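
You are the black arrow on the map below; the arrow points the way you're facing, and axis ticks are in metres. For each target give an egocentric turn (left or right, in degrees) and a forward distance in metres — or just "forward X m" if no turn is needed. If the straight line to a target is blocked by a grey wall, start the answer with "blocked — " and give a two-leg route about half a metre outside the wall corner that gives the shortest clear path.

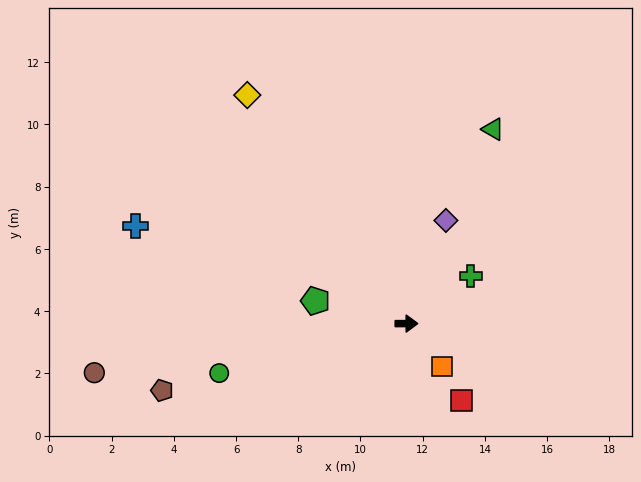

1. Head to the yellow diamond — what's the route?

turn left 125°, forward 9.0 m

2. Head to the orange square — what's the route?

turn right 50°, forward 1.8 m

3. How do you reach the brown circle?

turn right 171°, forward 10.2 m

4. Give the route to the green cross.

turn left 36°, forward 2.6 m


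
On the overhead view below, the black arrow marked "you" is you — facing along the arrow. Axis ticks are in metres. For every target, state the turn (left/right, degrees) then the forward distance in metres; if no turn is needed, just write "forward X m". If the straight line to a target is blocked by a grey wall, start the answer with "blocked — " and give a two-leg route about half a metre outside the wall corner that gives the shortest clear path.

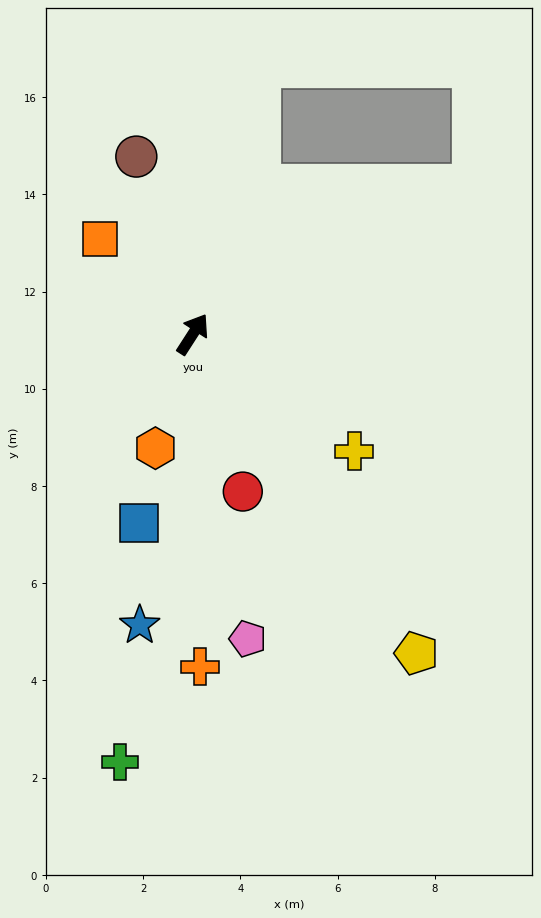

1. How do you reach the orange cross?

turn right 146°, forward 6.8 m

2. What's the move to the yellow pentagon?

turn right 112°, forward 8.0 m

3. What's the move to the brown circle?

turn left 50°, forward 3.8 m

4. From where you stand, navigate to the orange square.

turn left 77°, forward 2.7 m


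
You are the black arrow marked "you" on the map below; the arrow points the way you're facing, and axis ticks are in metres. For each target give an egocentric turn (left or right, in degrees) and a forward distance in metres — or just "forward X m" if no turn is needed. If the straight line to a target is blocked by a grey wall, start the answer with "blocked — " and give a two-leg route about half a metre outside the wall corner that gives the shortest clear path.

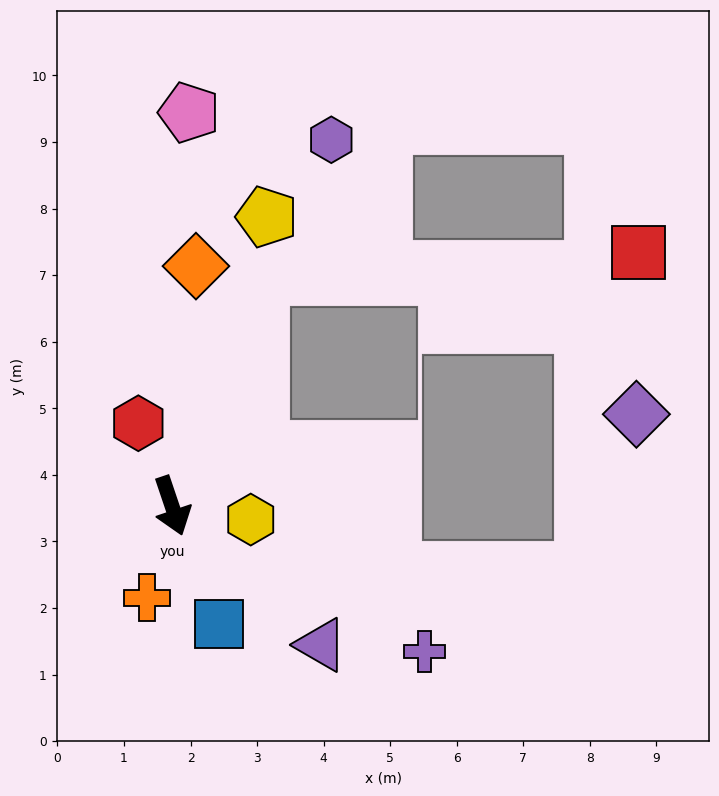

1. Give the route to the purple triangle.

turn left 28°, forward 3.1 m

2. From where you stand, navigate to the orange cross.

turn right 34°, forward 1.4 m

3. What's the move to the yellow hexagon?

turn left 62°, forward 1.2 m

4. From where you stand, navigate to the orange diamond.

turn left 156°, forward 3.6 m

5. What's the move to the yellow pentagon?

turn left 143°, forward 4.6 m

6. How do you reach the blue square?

turn left 3°, forward 1.9 m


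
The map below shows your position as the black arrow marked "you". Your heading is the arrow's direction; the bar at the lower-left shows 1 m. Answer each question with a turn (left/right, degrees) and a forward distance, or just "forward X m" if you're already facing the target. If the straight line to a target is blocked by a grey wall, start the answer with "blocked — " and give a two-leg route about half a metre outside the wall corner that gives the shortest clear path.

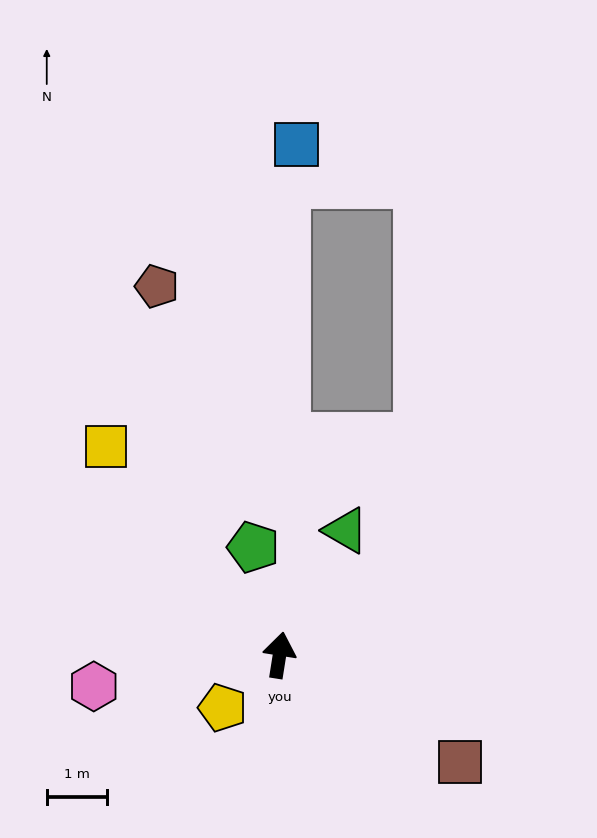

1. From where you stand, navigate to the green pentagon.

turn left 23°, forward 1.8 m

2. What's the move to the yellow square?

turn left 49°, forward 4.5 m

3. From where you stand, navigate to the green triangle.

turn right 19°, forward 2.3 m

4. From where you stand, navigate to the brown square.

turn right 112°, forward 3.5 m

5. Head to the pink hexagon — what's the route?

turn left 109°, forward 3.1 m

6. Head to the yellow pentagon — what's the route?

turn left 142°, forward 1.3 m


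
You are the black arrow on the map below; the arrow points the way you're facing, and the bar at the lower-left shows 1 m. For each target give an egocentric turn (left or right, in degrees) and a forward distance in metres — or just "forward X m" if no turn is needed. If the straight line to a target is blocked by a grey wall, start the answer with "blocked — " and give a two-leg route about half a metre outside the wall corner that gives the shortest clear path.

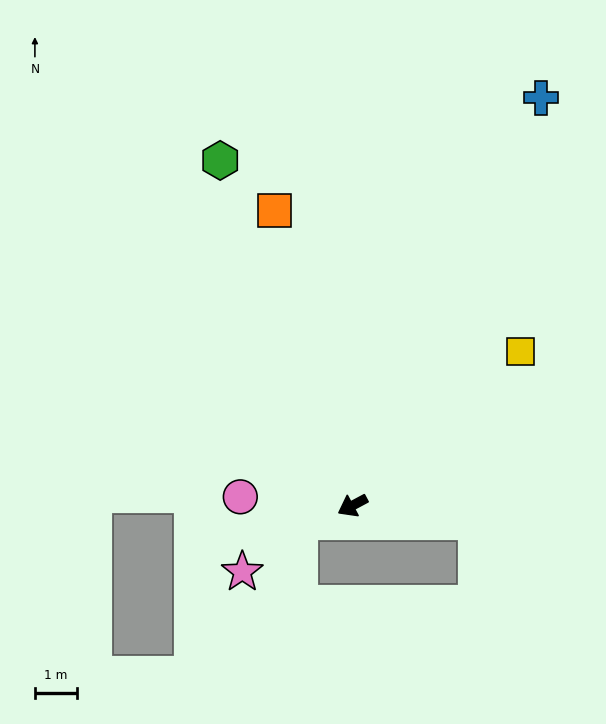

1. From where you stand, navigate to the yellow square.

turn right 166°, forward 5.4 m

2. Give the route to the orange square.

turn right 103°, forward 7.3 m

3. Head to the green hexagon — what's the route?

turn right 97°, forward 8.8 m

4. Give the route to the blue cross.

turn right 143°, forward 10.7 m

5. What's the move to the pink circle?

turn right 33°, forward 2.7 m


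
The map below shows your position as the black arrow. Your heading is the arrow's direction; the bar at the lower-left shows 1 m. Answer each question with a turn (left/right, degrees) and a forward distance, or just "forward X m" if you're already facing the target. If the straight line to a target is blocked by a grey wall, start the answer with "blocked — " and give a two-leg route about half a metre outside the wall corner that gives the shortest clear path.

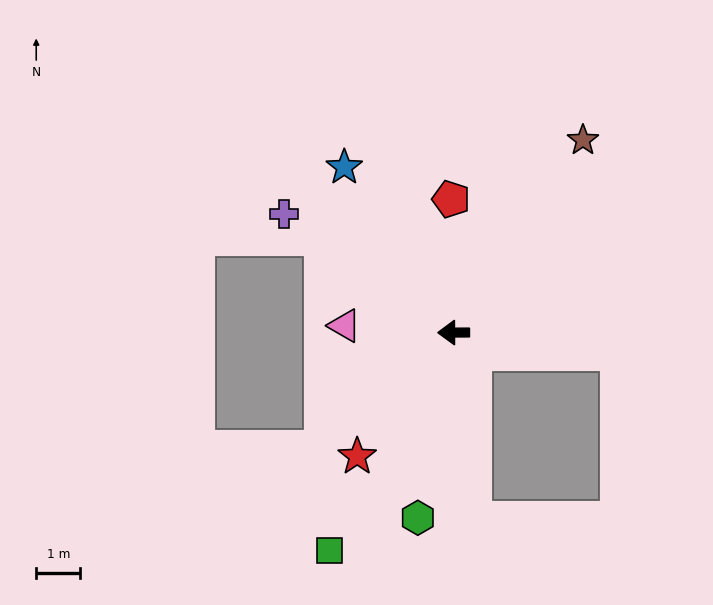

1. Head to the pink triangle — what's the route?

turn right 4°, forward 2.5 m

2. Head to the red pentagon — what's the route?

turn right 89°, forward 3.0 m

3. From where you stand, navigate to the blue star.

turn right 57°, forward 4.5 m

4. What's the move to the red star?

turn left 52°, forward 3.6 m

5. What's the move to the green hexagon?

turn left 79°, forward 4.3 m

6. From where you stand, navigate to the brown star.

turn right 124°, forward 5.2 m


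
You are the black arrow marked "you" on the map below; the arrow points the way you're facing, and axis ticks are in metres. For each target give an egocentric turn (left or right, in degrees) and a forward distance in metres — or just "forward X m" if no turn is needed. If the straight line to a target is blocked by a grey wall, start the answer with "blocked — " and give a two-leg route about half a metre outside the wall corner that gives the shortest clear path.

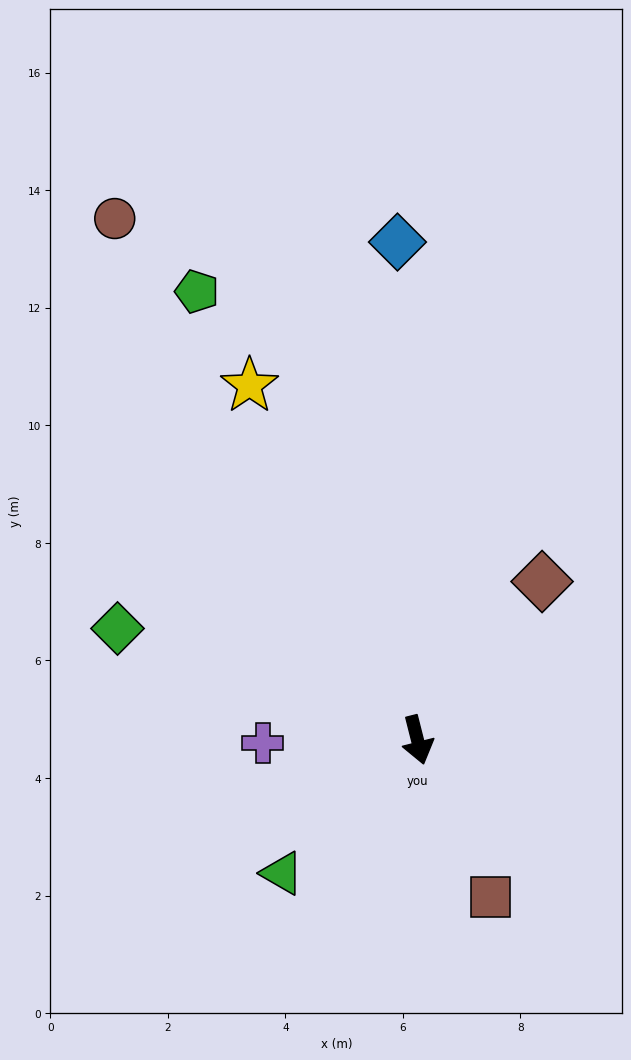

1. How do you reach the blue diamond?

turn left 168°, forward 8.5 m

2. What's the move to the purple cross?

turn right 103°, forward 2.6 m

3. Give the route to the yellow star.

turn right 169°, forward 6.7 m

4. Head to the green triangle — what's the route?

turn right 60°, forward 3.2 m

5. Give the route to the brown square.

turn left 11°, forward 2.9 m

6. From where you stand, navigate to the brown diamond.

turn left 128°, forward 3.4 m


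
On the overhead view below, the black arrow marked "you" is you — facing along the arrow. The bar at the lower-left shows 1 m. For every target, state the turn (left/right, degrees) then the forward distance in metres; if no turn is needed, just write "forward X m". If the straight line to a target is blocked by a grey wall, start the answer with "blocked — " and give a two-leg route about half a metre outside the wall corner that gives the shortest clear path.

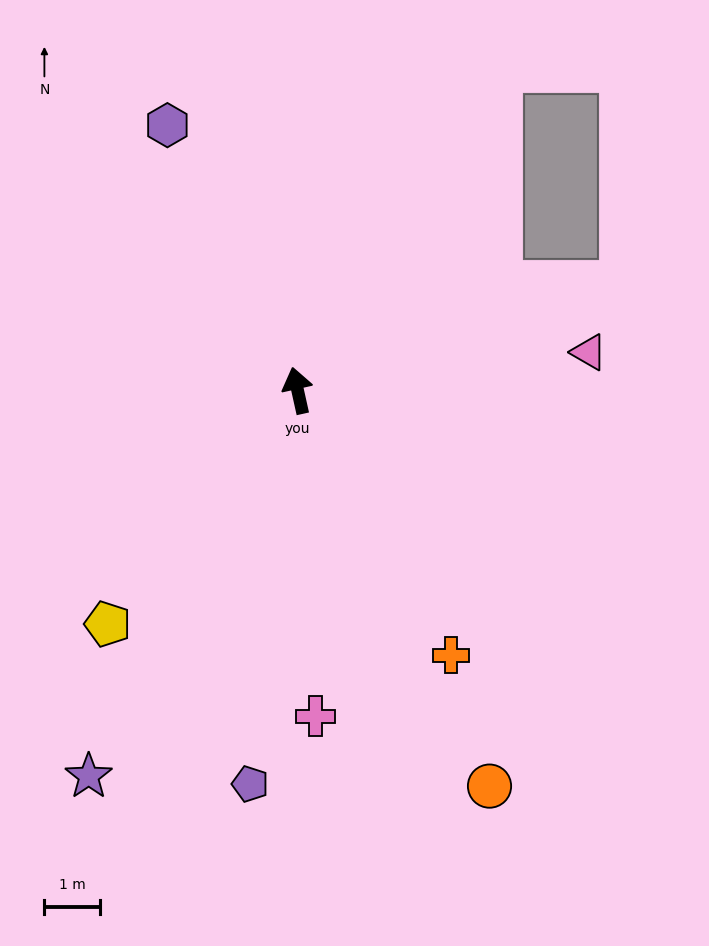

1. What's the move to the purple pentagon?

turn left 161°, forward 7.1 m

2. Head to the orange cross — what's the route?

turn right 162°, forward 5.5 m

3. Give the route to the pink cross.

turn left 171°, forward 5.9 m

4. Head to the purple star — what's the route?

turn left 139°, forward 7.9 m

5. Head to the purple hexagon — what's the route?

turn left 14°, forward 5.3 m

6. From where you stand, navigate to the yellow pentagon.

turn left 128°, forward 5.4 m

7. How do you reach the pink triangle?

turn right 95°, forward 5.3 m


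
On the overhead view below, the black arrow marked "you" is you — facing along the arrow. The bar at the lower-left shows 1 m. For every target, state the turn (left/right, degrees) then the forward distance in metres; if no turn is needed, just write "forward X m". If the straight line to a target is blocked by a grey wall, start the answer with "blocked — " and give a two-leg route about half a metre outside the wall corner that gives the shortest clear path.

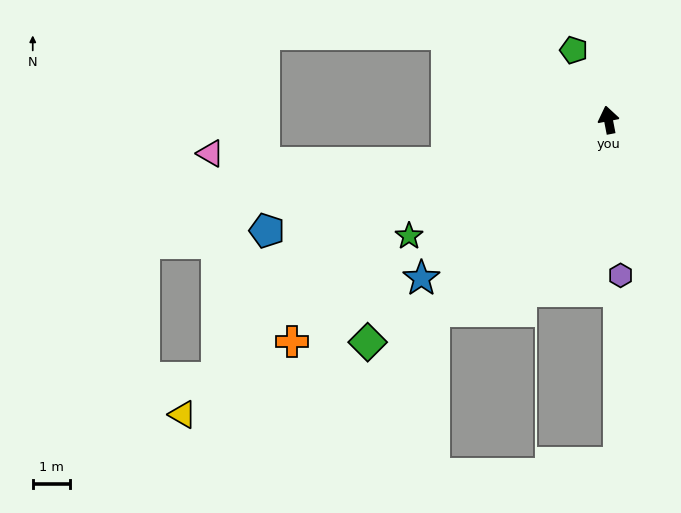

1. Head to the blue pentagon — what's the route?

turn left 97°, forward 9.6 m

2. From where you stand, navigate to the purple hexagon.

turn left 174°, forward 4.2 m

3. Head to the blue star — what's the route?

turn left 119°, forward 6.6 m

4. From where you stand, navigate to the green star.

turn left 109°, forward 6.2 m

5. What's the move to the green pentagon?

turn left 15°, forward 2.1 m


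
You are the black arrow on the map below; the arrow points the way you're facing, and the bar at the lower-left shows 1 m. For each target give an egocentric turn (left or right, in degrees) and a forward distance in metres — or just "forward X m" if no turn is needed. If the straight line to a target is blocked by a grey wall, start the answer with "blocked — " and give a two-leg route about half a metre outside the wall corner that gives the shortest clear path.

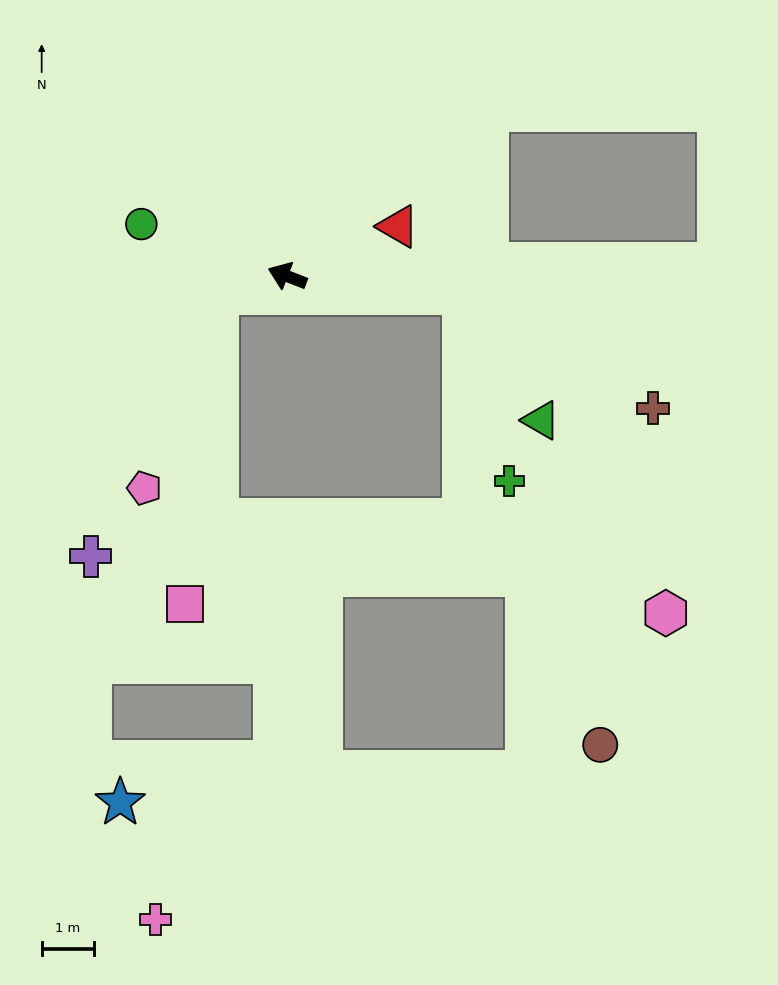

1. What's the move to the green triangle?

blocked — turn right 164°, forward 3.4 m, then turn right 54°, forward 2.9 m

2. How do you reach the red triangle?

turn right 135°, forward 2.3 m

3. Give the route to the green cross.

blocked — turn right 164°, forward 3.4 m, then turn right 71°, forward 3.7 m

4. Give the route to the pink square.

blocked — turn left 34°, forward 1.4 m, then turn left 72°, forward 6.0 m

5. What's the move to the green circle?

forward 3.0 m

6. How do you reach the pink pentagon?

blocked — turn left 34°, forward 1.4 m, then turn left 57°, forward 4.0 m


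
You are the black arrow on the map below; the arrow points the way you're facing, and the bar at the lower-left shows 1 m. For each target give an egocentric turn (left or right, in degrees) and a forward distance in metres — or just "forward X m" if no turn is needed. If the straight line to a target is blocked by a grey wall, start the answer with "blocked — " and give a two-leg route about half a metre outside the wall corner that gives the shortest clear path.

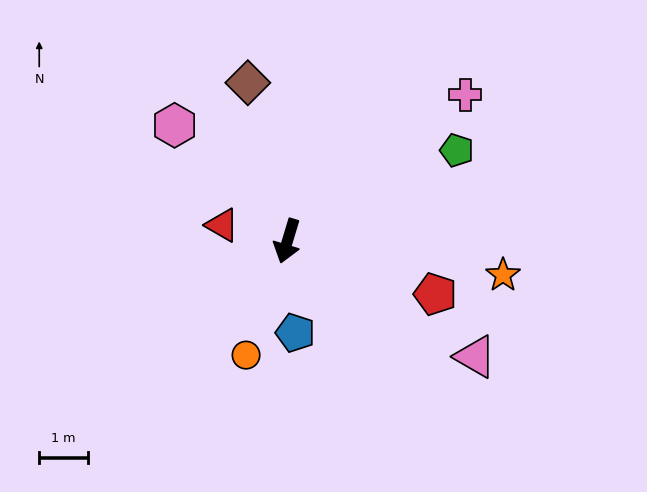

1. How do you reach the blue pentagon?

turn left 22°, forward 1.9 m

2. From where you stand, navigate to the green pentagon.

turn left 135°, forward 4.0 m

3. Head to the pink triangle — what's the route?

turn left 75°, forward 4.5 m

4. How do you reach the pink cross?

turn left 146°, forward 4.8 m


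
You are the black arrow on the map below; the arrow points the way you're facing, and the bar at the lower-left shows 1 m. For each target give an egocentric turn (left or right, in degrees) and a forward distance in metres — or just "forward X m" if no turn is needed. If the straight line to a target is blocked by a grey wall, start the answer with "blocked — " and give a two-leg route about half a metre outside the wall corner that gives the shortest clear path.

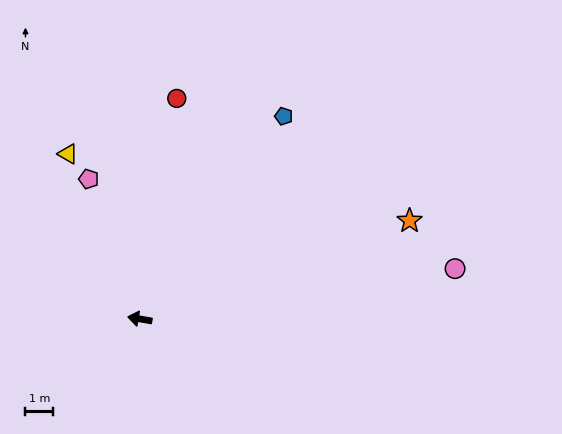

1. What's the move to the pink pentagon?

turn right 60°, forward 5.4 m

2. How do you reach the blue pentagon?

turn right 116°, forward 9.0 m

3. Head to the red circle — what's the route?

turn right 90°, forward 8.1 m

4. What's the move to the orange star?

turn right 150°, forward 10.4 m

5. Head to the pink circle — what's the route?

turn right 161°, forward 11.6 m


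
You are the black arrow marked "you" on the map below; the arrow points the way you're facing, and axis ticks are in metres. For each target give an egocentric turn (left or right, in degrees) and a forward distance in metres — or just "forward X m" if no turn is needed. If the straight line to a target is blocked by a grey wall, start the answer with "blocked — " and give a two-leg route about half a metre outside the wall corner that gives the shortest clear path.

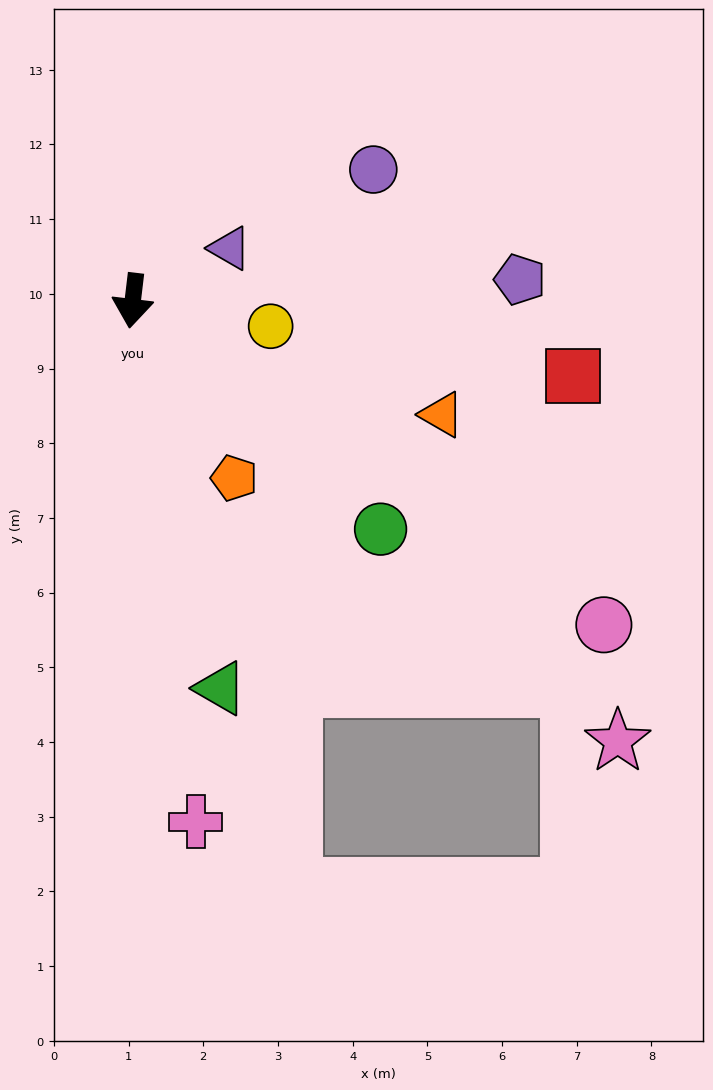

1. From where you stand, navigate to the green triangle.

turn left 20°, forward 5.3 m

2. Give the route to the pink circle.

turn left 62°, forward 7.7 m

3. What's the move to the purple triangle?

turn left 125°, forward 1.5 m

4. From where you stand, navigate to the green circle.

turn left 54°, forward 4.5 m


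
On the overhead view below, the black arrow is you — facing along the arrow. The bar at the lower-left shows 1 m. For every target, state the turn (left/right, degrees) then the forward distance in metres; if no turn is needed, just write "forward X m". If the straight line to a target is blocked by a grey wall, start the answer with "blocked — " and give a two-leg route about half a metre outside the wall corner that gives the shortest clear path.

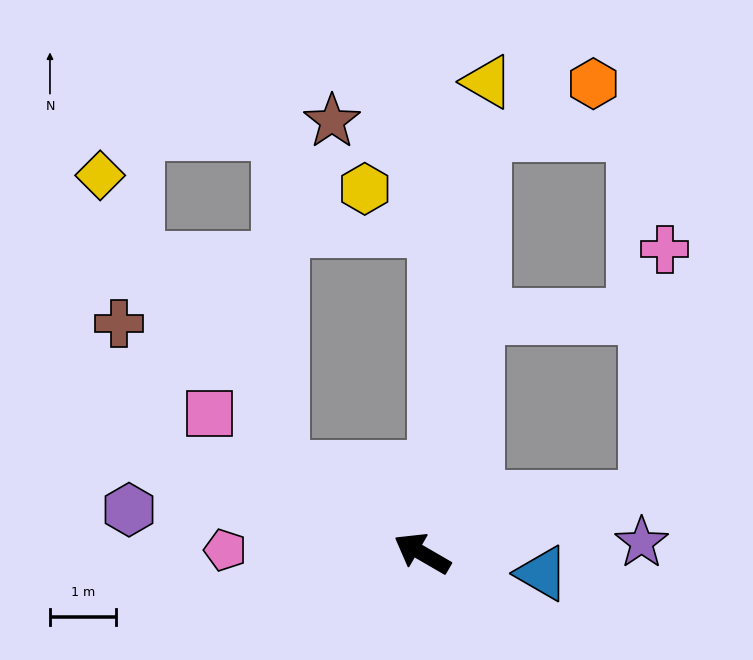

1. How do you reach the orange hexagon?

blocked — turn right 68°, forward 6.4 m, then turn right 58°, forward 1.8 m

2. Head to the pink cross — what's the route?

blocked — turn right 136°, forward 3.5 m, then turn left 72°, forward 3.8 m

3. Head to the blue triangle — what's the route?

turn right 159°, forward 1.8 m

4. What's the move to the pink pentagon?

turn left 29°, forward 3.0 m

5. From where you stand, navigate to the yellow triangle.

turn right 68°, forward 7.2 m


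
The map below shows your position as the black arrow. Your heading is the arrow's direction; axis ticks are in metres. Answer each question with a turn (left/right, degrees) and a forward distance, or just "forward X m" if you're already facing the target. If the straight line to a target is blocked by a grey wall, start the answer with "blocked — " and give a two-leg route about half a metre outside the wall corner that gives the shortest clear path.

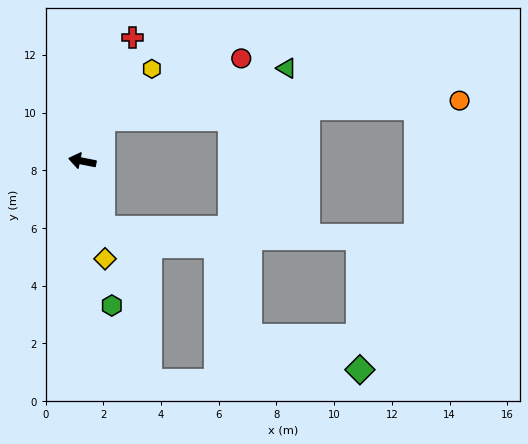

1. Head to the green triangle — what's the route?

blocked — turn right 105°, forward 1.6 m, then turn right 48°, forward 6.6 m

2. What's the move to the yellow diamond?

turn left 114°, forward 3.5 m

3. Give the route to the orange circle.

blocked — turn right 105°, forward 1.6 m, then turn right 61°, forward 12.4 m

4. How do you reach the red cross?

turn right 101°, forward 4.6 m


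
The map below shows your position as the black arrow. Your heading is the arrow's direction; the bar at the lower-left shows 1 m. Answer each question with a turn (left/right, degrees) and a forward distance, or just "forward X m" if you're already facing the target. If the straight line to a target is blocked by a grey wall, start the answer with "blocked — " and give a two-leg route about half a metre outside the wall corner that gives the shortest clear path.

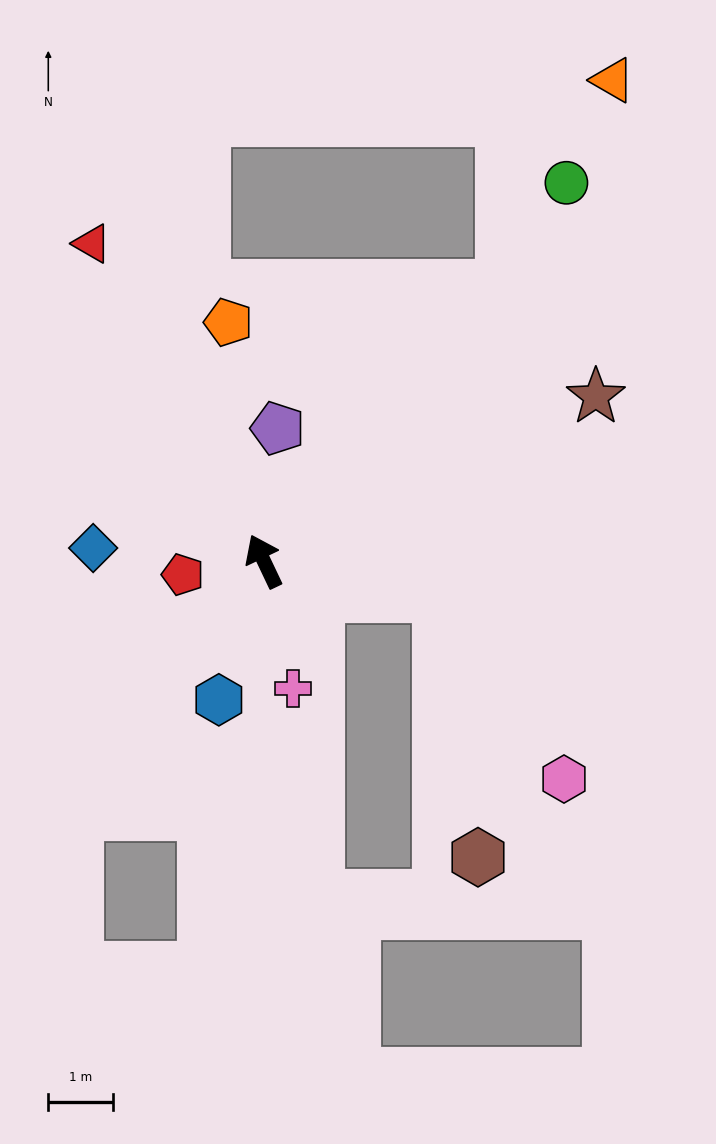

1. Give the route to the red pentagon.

turn left 74°, forward 1.3 m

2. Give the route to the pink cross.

turn left 168°, forward 2.0 m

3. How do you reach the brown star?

turn right 89°, forward 5.7 m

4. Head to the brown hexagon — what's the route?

blocked — turn right 126°, forward 2.8 m, then turn right 71°, forward 4.1 m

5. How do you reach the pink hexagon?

blocked — turn right 126°, forward 2.8 m, then turn right 45°, forward 3.4 m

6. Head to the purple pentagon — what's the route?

turn right 31°, forward 2.1 m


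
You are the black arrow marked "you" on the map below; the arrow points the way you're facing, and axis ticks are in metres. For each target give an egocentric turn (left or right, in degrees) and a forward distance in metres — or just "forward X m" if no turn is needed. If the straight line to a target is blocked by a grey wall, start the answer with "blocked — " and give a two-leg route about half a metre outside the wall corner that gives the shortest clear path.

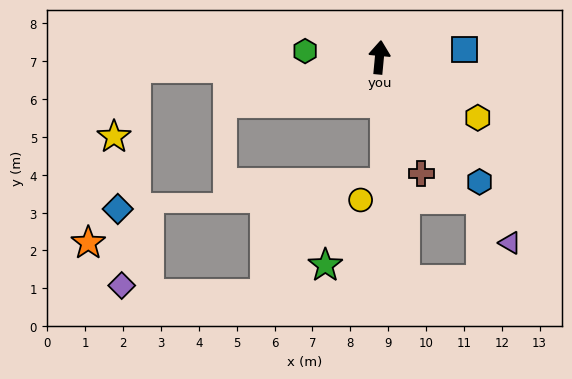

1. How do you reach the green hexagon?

turn left 91°, forward 2.0 m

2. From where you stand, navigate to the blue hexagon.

turn right 136°, forward 4.2 m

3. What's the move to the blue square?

turn right 79°, forward 2.3 m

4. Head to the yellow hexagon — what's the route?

turn right 116°, forward 3.0 m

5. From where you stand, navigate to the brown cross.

turn right 155°, forward 3.3 m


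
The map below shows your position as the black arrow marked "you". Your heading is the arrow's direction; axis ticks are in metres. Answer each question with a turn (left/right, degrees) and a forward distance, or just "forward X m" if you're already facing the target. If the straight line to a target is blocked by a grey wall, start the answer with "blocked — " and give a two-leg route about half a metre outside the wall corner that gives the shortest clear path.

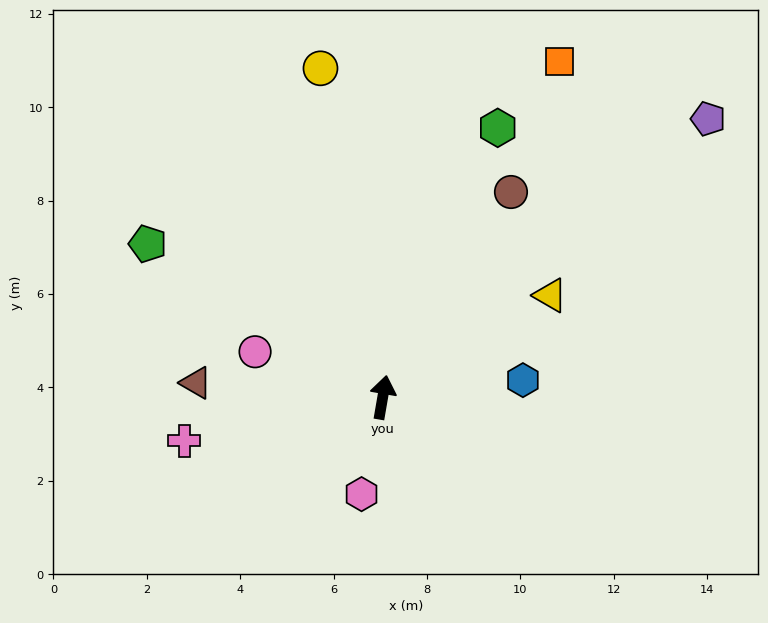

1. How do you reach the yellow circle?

turn left 20°, forward 7.2 m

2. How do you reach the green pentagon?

turn left 67°, forward 6.0 m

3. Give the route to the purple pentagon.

turn right 40°, forward 9.2 m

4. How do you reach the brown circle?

turn right 22°, forward 5.2 m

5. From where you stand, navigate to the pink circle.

turn left 80°, forward 2.9 m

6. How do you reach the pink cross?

turn left 112°, forward 4.4 m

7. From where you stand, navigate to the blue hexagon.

turn right 73°, forward 3.0 m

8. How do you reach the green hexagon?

turn right 13°, forward 6.3 m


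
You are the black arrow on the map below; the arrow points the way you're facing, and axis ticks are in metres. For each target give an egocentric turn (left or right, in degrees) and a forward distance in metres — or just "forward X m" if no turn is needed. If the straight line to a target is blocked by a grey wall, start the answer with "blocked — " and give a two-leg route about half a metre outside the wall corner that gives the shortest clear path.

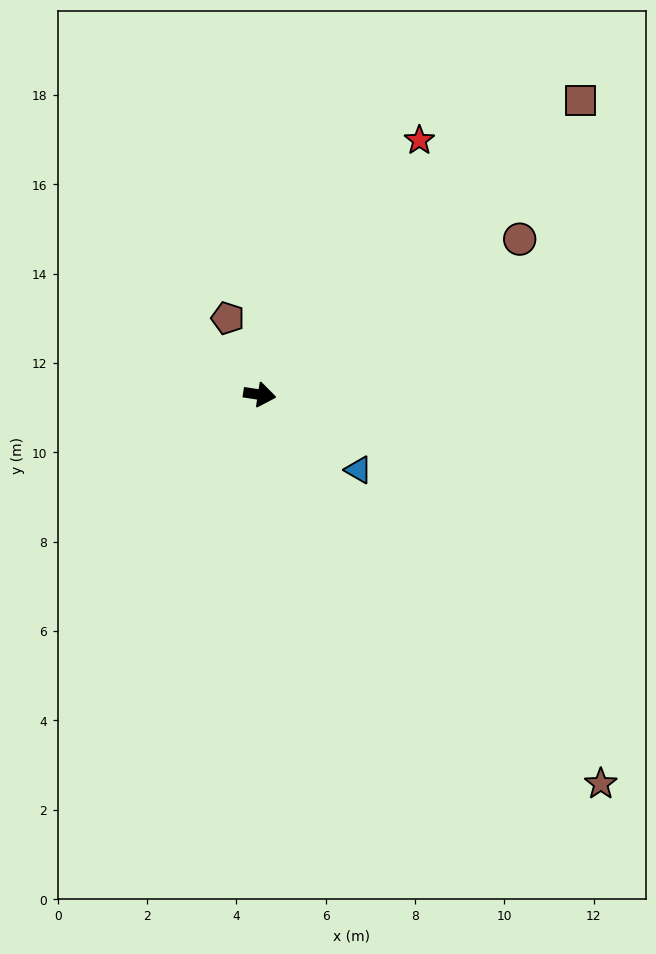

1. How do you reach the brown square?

turn left 51°, forward 9.8 m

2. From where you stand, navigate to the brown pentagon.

turn left 121°, forward 1.9 m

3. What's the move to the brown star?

turn right 40°, forward 11.6 m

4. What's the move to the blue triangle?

turn right 29°, forward 2.8 m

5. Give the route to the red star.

turn left 67°, forward 6.7 m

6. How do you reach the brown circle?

turn left 40°, forward 6.8 m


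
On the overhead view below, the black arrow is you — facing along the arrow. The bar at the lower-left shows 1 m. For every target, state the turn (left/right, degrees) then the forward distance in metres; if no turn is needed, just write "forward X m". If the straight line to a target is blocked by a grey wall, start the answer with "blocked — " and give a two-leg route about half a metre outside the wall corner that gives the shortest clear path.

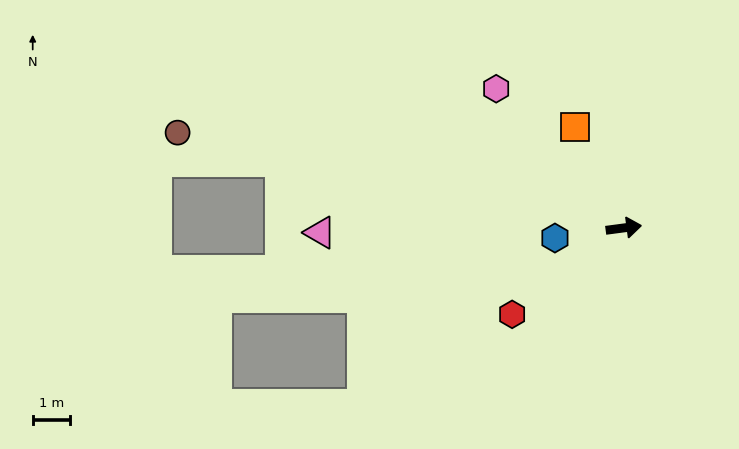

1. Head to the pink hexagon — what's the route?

turn left 125°, forward 5.1 m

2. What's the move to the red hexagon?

turn right 150°, forward 3.8 m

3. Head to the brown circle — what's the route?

turn left 160°, forward 12.3 m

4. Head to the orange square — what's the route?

turn left 108°, forward 3.0 m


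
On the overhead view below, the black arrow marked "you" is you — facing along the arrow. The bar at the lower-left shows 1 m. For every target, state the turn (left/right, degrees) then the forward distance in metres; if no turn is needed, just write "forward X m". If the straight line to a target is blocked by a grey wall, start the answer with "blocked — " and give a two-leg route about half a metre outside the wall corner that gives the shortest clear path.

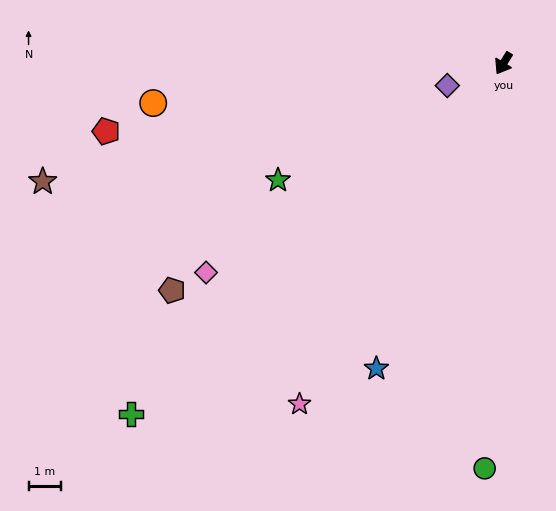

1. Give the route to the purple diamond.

turn right 37°, forward 1.8 m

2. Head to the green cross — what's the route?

turn right 15°, forward 15.6 m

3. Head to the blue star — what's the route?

turn left 9°, forward 10.0 m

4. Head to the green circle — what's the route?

turn left 29°, forward 12.3 m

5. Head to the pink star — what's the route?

forward 12.1 m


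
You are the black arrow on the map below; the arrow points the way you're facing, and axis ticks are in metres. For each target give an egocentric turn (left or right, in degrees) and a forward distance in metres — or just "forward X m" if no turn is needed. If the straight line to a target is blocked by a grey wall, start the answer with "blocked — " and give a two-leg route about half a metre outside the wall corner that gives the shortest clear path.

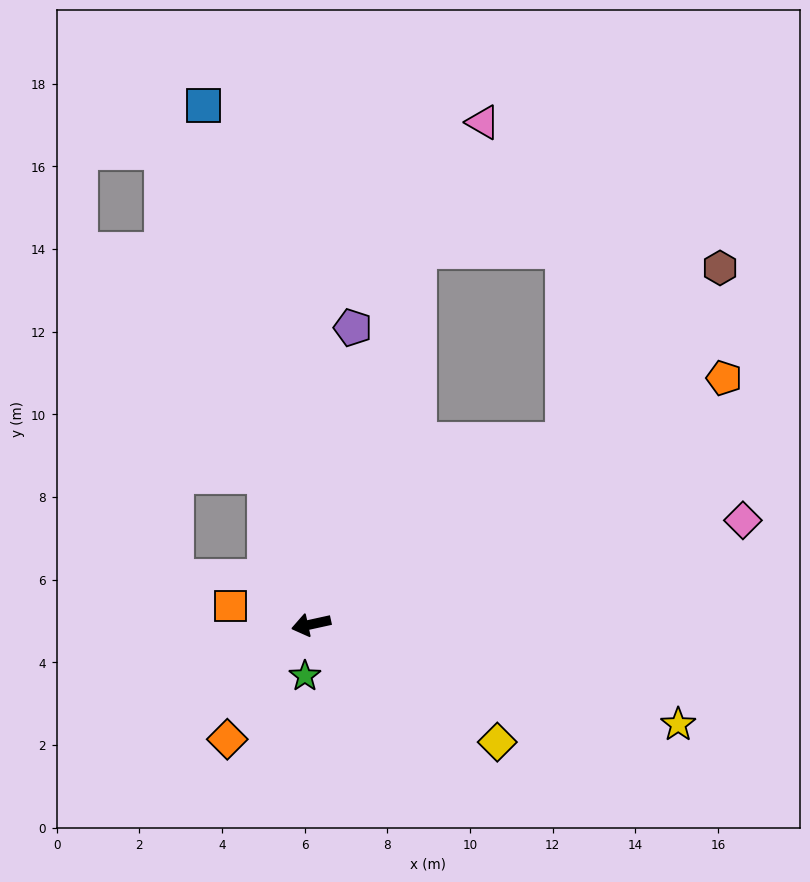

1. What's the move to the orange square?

turn right 25°, forward 2.0 m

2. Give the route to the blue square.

turn right 91°, forward 12.8 m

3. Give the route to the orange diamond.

turn left 41°, forward 3.4 m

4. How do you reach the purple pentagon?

turn right 110°, forward 7.2 m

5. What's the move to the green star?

turn left 71°, forward 1.3 m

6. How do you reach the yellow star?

turn left 152°, forward 9.2 m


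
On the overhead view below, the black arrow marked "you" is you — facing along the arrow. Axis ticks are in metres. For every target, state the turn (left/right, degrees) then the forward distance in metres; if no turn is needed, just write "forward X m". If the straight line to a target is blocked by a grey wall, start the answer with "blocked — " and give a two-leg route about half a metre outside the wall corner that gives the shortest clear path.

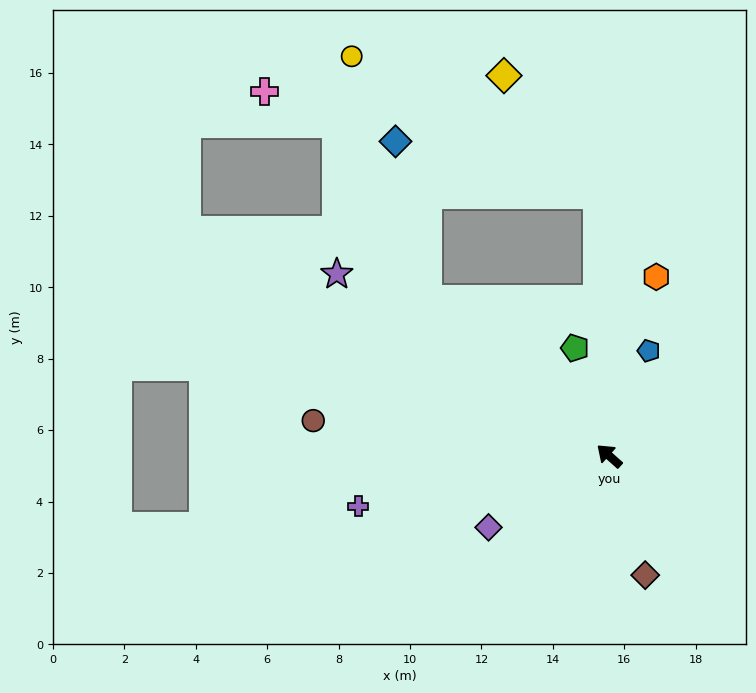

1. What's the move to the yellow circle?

blocked — turn right 46°, forward 7.3 m, then turn left 59°, forward 7.9 m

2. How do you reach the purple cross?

turn left 53°, forward 7.2 m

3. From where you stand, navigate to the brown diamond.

turn left 149°, forward 3.5 m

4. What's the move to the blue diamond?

blocked — forward 6.7 m, then turn right 37°, forward 4.5 m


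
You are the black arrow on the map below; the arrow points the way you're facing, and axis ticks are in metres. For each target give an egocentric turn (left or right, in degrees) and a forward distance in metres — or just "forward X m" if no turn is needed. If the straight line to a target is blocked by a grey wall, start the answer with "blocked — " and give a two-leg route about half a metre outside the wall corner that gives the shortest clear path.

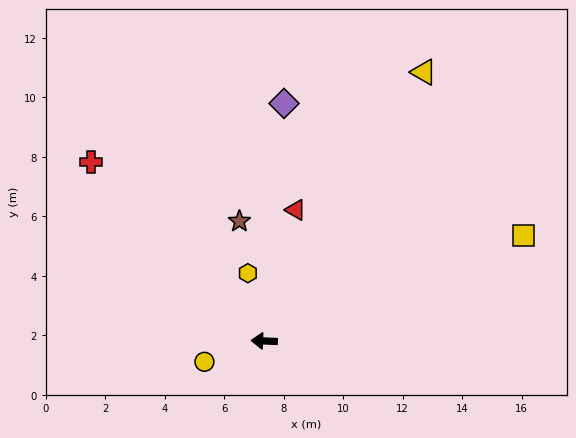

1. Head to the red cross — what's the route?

turn right 44°, forward 8.4 m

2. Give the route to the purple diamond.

turn right 92°, forward 8.0 m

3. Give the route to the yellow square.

turn right 155°, forward 9.4 m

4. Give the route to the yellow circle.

turn left 22°, forward 2.1 m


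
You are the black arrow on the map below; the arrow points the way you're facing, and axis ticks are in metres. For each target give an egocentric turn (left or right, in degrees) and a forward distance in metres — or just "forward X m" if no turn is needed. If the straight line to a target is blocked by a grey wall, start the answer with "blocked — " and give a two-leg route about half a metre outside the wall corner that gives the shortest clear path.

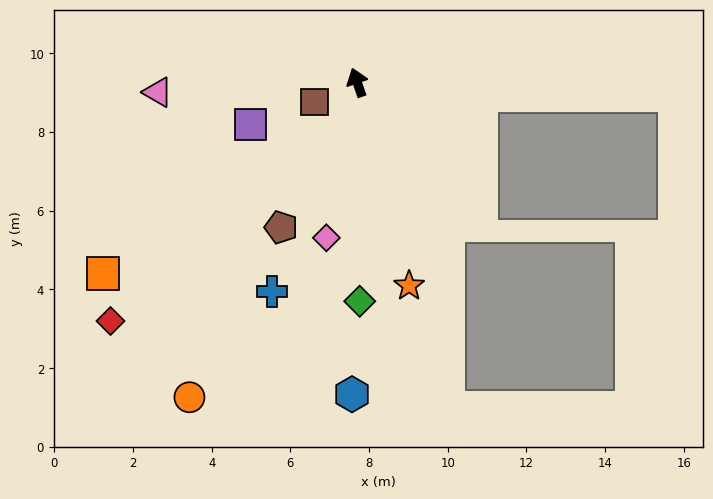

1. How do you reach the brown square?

turn left 95°, forward 1.2 m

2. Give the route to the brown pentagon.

turn left 133°, forward 4.2 m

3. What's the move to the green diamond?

turn left 162°, forward 5.6 m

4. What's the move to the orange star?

turn left 175°, forward 5.3 m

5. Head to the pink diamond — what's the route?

turn left 150°, forward 4.0 m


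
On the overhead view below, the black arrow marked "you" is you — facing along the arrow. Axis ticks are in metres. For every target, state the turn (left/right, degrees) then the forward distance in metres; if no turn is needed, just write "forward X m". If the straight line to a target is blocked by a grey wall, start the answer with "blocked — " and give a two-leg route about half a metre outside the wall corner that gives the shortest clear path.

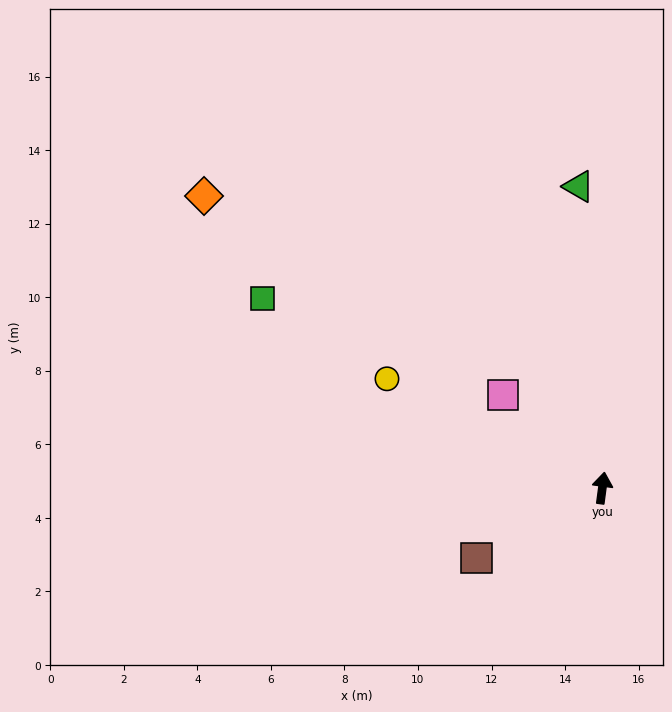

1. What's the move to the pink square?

turn left 55°, forward 3.7 m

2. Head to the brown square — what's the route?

turn left 127°, forward 3.9 m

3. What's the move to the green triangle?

turn left 12°, forward 8.2 m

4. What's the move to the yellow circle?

turn left 71°, forward 6.6 m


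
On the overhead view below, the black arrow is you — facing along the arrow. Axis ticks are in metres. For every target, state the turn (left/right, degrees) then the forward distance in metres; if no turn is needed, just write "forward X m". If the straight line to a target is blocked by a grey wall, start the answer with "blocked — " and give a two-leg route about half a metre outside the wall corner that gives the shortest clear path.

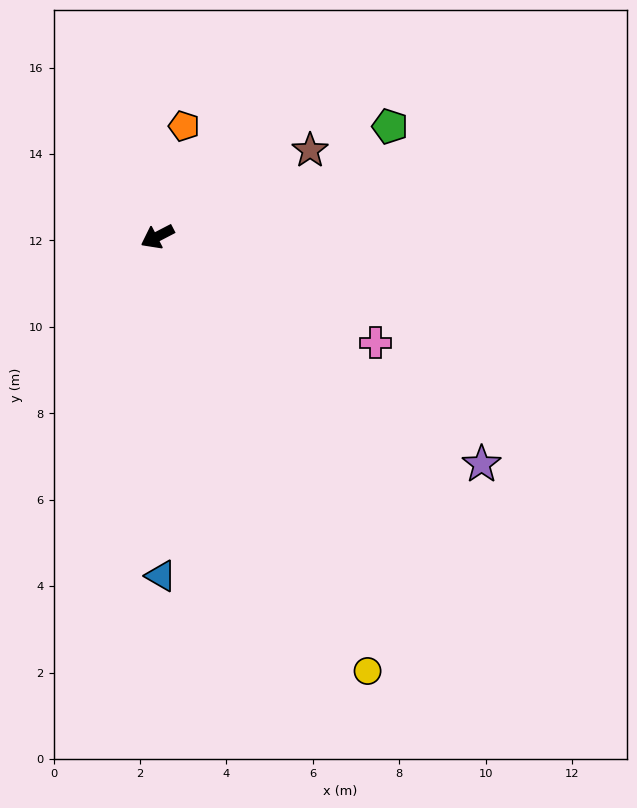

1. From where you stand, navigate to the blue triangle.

turn left 63°, forward 7.9 m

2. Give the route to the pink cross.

turn left 127°, forward 5.6 m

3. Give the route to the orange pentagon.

turn right 131°, forward 2.6 m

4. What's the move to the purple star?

turn left 118°, forward 9.2 m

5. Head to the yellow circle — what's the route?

turn left 88°, forward 11.2 m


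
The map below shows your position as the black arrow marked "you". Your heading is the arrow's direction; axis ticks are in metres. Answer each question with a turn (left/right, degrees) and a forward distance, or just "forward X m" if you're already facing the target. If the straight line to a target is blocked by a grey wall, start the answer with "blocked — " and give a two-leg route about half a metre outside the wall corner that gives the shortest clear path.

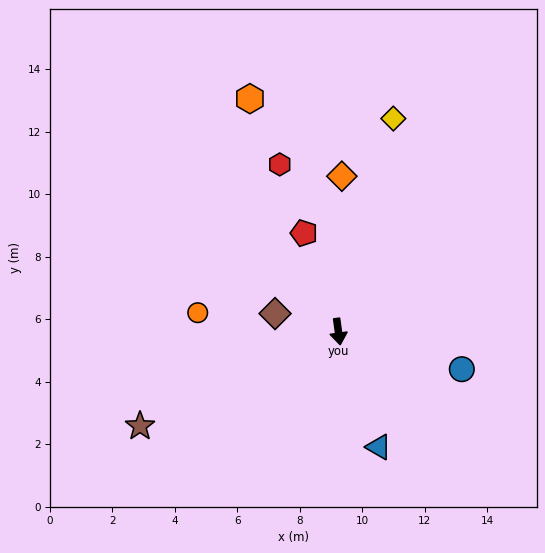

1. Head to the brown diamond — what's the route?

turn right 114°, forward 2.1 m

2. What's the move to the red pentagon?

turn right 169°, forward 3.3 m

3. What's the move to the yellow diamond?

turn left 158°, forward 7.0 m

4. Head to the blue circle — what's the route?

turn left 65°, forward 4.1 m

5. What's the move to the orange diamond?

turn left 171°, forward 5.0 m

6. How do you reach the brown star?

turn right 72°, forward 7.0 m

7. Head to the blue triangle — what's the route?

turn left 11°, forward 3.9 m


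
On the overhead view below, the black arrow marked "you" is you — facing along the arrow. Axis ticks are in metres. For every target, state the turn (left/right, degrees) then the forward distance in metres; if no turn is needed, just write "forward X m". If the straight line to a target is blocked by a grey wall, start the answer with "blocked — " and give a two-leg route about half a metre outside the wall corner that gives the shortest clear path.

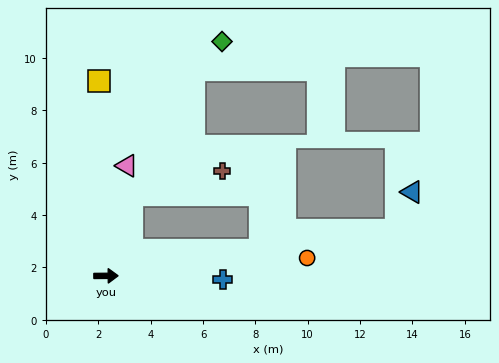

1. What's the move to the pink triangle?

turn left 79°, forward 4.3 m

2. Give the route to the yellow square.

turn left 92°, forward 7.5 m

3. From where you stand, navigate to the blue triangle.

blocked — turn left 9°, forward 11.2 m, then turn left 57°, forward 1.6 m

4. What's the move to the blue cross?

turn right 2°, forward 4.5 m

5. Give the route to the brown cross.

blocked — turn left 72°, forward 3.2 m, then turn right 57°, forward 3.6 m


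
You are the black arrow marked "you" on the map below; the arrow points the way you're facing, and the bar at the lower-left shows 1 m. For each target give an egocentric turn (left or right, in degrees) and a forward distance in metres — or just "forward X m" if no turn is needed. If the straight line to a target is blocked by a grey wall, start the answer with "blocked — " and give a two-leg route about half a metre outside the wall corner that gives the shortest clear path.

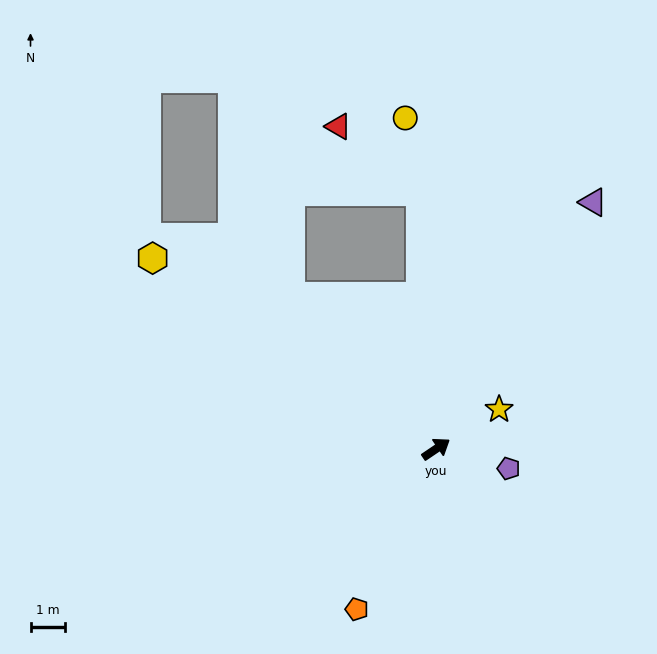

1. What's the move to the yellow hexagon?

turn left 112°, forward 9.9 m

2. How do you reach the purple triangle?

turn left 23°, forward 8.5 m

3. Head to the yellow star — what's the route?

forward 2.2 m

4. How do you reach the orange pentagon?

turn right 150°, forward 5.2 m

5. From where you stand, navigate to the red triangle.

blocked — turn left 59°, forward 7.5 m, then turn left 48°, forward 3.0 m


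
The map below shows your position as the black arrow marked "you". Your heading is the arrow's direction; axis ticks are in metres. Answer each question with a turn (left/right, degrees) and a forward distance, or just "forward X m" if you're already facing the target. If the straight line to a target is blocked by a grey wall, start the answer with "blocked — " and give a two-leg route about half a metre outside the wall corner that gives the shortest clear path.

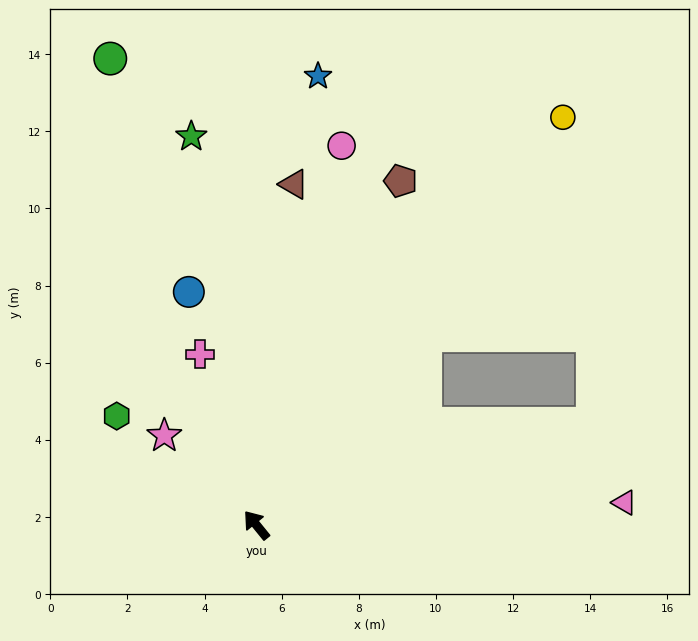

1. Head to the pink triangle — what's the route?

turn right 126°, forward 9.6 m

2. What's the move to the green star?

turn right 30°, forward 10.2 m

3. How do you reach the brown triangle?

turn right 45°, forward 8.9 m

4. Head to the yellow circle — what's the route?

turn right 76°, forward 13.2 m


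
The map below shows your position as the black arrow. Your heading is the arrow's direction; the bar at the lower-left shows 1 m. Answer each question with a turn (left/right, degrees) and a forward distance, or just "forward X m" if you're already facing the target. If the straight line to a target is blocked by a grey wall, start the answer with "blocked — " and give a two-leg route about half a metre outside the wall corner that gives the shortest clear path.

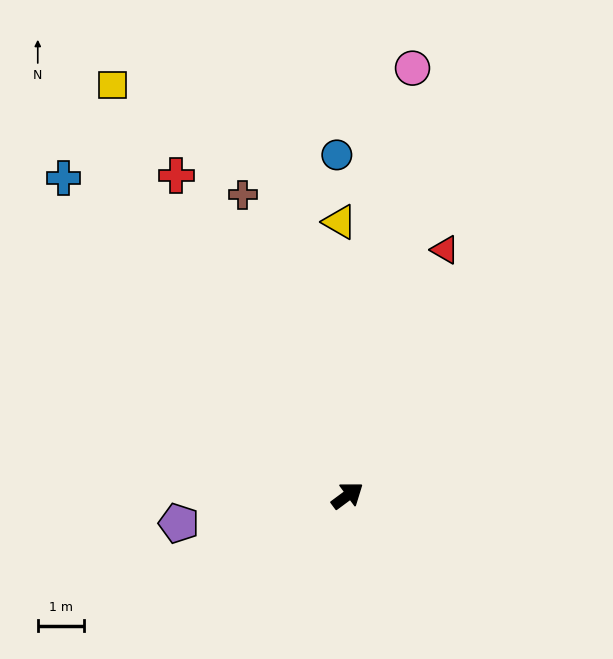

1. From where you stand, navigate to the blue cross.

turn left 95°, forward 9.2 m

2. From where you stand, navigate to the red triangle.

turn left 32°, forward 5.7 m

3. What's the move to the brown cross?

turn left 73°, forward 6.9 m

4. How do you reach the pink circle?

turn left 45°, forward 9.3 m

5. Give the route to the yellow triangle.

turn left 55°, forward 5.9 m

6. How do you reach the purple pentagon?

turn left 153°, forward 3.7 m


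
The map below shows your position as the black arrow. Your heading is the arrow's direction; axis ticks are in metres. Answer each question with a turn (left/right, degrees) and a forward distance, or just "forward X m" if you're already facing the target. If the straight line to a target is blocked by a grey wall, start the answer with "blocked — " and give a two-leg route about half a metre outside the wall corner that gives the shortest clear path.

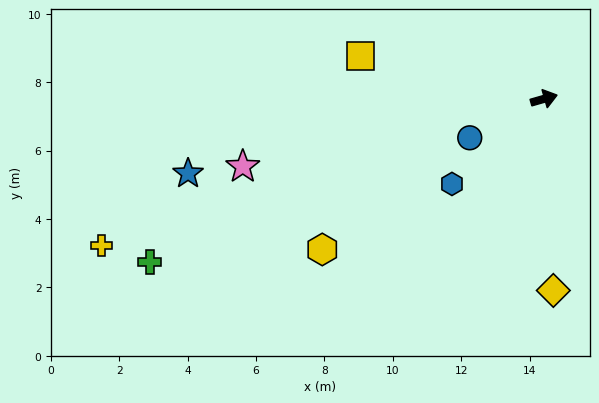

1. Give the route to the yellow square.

turn left 151°, forward 5.5 m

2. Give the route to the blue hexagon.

turn right 153°, forward 3.7 m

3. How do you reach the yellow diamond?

turn right 103°, forward 5.6 m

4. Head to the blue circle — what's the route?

turn right 168°, forward 2.5 m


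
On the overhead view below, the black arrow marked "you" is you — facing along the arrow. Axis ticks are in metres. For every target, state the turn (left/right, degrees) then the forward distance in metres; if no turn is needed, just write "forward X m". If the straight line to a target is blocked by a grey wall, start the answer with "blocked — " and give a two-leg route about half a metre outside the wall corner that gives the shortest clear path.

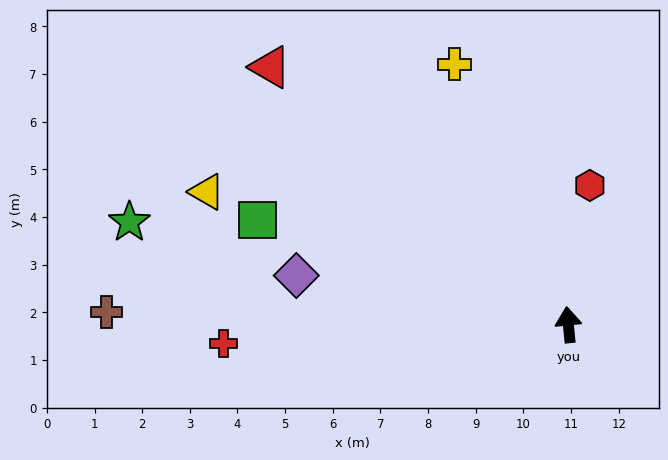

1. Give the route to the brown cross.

turn left 83°, forward 9.7 m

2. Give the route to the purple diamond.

turn left 74°, forward 5.8 m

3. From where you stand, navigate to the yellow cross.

turn left 18°, forward 6.0 m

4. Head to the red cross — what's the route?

turn left 88°, forward 7.3 m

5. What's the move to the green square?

turn left 66°, forward 6.9 m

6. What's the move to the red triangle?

turn left 44°, forward 8.3 m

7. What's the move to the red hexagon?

turn right 14°, forward 3.0 m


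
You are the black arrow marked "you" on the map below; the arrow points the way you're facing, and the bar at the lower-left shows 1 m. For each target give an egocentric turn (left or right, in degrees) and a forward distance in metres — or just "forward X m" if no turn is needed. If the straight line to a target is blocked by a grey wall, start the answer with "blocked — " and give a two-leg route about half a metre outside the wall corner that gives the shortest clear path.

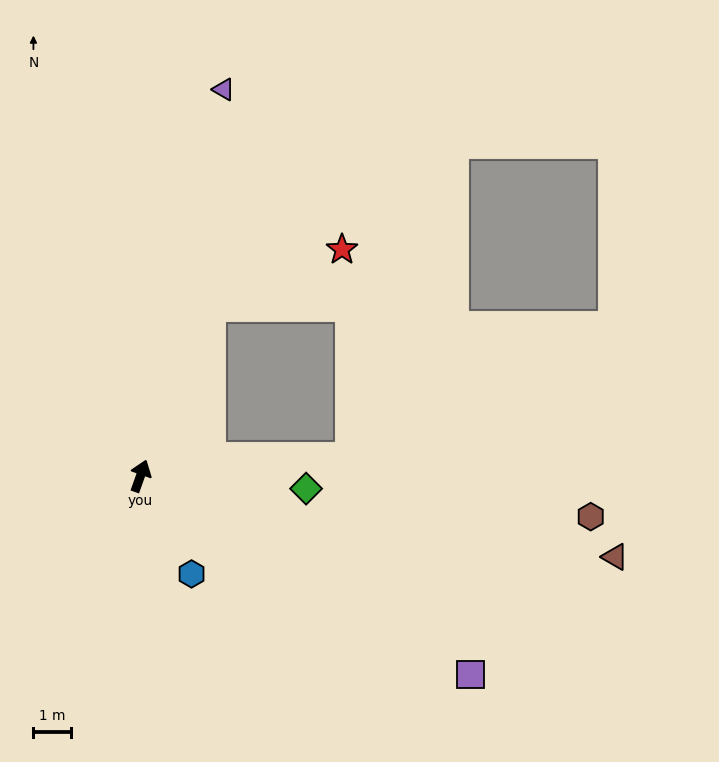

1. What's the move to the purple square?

turn right 101°, forward 10.3 m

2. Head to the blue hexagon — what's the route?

turn right 133°, forward 2.9 m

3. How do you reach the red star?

blocked — turn right 3°, forward 4.9 m, then turn right 44°, forward 3.8 m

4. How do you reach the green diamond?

turn right 75°, forward 4.4 m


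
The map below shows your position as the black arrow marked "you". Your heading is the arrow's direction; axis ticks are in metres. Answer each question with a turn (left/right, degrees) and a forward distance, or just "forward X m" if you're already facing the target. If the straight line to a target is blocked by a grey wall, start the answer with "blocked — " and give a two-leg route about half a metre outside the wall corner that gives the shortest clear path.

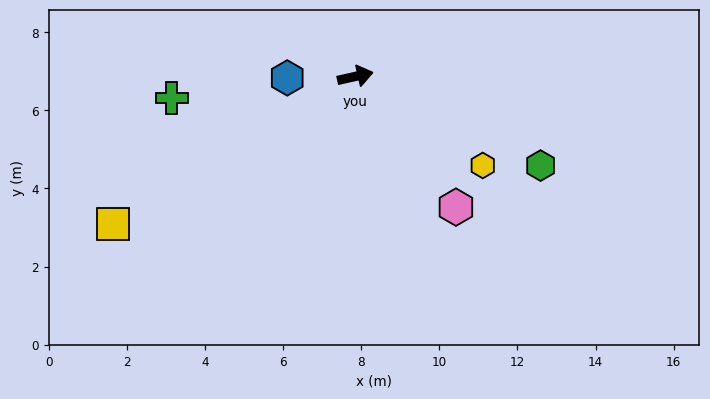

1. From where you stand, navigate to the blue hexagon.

turn left 169°, forward 1.7 m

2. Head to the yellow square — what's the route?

turn right 161°, forward 7.3 m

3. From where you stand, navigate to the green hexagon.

turn right 38°, forward 5.3 m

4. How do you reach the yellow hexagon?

turn right 48°, forward 4.0 m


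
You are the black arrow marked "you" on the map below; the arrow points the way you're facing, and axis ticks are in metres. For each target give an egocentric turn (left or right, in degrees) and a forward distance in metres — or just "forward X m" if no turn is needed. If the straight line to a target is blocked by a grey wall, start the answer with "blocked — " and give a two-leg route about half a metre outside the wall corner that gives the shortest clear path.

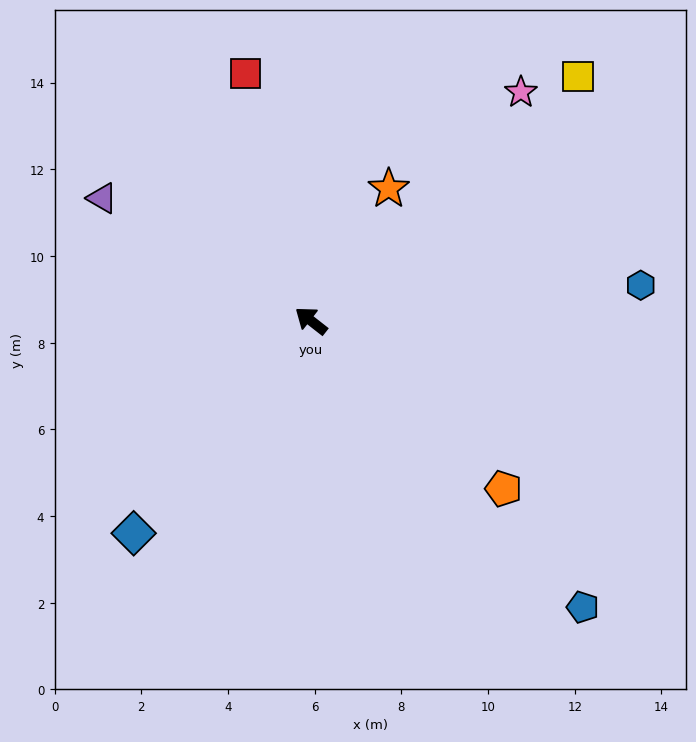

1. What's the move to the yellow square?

turn right 100°, forward 8.3 m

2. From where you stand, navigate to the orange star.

turn right 82°, forward 3.5 m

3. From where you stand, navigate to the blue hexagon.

turn right 136°, forward 7.7 m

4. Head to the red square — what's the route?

turn right 37°, forward 5.9 m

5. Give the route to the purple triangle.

turn left 8°, forward 5.6 m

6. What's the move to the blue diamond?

turn left 88°, forward 6.4 m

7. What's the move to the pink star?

turn right 95°, forward 7.2 m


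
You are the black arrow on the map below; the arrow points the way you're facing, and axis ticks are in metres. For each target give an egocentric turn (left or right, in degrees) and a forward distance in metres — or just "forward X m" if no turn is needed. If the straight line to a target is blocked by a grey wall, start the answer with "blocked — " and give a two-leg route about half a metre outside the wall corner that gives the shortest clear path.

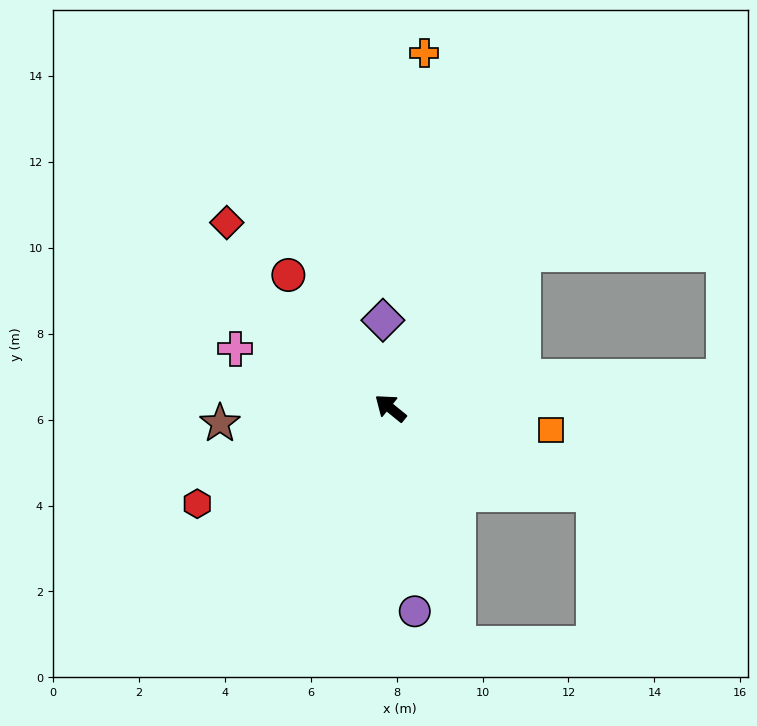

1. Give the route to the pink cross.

turn left 18°, forward 3.9 m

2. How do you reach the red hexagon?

turn left 65°, forward 5.0 m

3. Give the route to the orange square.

turn right 149°, forward 3.8 m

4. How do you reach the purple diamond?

turn right 46°, forward 2.1 m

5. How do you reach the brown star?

turn left 44°, forward 4.0 m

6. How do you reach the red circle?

turn right 13°, forward 3.9 m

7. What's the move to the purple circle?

turn left 136°, forward 4.8 m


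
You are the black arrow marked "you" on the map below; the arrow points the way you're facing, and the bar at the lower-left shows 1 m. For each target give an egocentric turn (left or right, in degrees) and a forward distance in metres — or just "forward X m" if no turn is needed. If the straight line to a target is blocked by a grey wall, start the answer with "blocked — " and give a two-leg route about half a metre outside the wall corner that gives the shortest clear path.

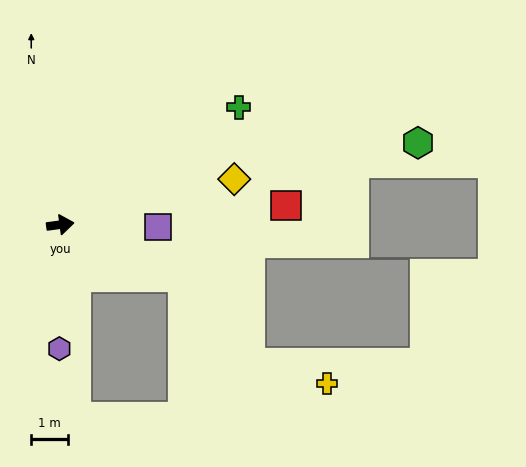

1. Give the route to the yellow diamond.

turn left 7°, forward 4.9 m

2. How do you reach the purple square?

turn right 9°, forward 2.7 m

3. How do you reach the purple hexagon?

turn right 98°, forward 3.4 m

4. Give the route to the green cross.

turn left 26°, forward 5.9 m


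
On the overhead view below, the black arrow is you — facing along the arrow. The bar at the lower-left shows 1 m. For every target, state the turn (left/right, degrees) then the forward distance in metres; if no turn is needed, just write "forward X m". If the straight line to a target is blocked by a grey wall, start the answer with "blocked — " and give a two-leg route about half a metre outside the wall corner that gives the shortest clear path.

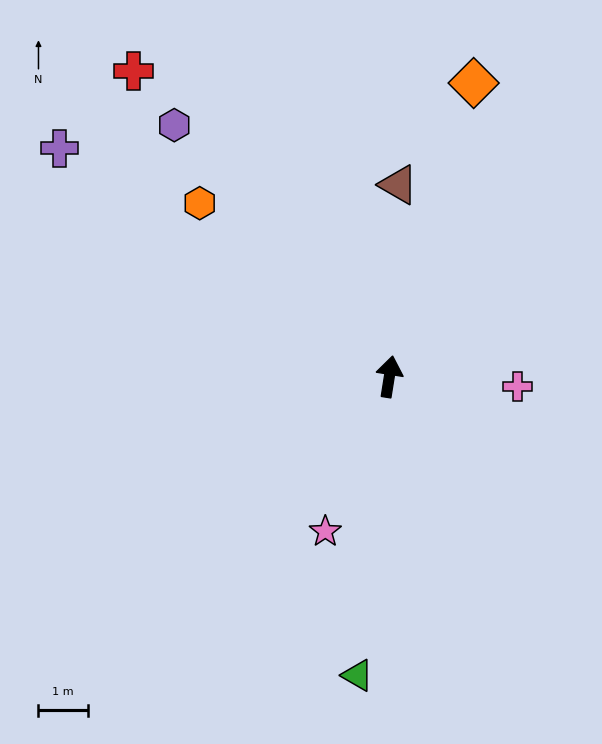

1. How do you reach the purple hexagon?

turn left 50°, forward 6.7 m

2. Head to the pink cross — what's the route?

turn right 85°, forward 2.6 m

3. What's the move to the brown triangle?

turn left 6°, forward 3.9 m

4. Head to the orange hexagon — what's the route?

turn left 57°, forward 5.2 m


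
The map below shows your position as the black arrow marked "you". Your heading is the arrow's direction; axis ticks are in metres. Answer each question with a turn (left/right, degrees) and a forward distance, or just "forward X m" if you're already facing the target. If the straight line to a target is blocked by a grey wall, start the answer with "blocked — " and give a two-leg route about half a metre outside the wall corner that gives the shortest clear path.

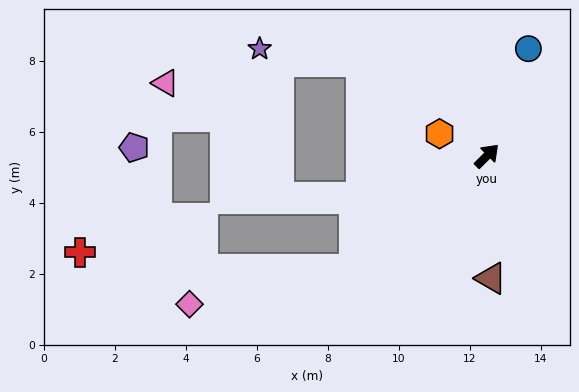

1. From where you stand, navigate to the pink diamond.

blocked — turn left 175°, forward 4.9 m, then turn right 28°, forward 4.7 m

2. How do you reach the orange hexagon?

turn left 110°, forward 1.5 m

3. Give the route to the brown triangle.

turn right 133°, forward 3.5 m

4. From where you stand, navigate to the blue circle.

turn left 24°, forward 3.2 m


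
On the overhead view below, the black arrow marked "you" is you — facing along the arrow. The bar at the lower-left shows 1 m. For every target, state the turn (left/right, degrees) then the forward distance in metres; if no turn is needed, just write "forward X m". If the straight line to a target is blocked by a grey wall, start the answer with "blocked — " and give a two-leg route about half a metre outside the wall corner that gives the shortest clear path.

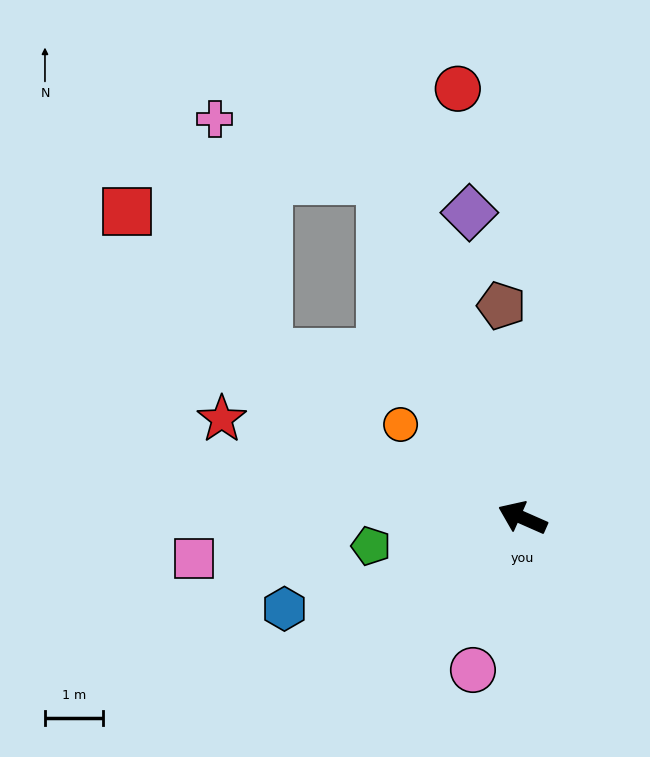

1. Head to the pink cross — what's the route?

blocked — turn right 44°, forward 6.3 m, then turn left 48°, forward 3.1 m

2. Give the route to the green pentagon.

turn left 34°, forward 2.7 m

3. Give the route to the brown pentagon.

turn right 61°, forward 3.7 m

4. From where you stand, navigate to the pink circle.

turn left 96°, forward 2.8 m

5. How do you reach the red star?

turn left 6°, forward 5.4 m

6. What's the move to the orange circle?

turn right 14°, forward 2.6 m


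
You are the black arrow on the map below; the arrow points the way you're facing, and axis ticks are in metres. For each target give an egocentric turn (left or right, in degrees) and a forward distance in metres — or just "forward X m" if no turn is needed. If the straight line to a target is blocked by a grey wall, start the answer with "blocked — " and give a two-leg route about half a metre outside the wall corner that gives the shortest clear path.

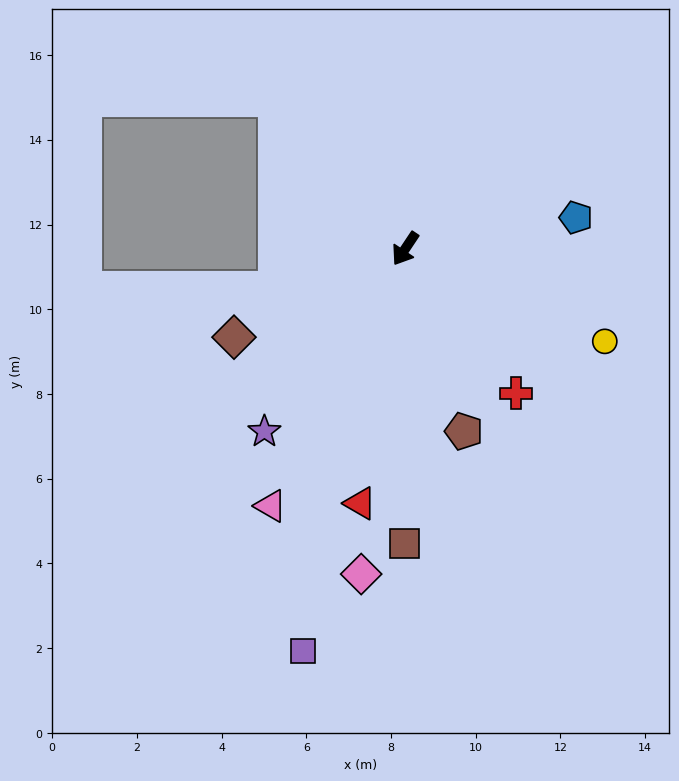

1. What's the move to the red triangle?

turn left 24°, forward 6.1 m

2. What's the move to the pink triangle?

turn left 6°, forward 6.9 m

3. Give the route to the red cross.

turn left 71°, forward 4.3 m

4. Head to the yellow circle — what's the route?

turn left 99°, forward 5.2 m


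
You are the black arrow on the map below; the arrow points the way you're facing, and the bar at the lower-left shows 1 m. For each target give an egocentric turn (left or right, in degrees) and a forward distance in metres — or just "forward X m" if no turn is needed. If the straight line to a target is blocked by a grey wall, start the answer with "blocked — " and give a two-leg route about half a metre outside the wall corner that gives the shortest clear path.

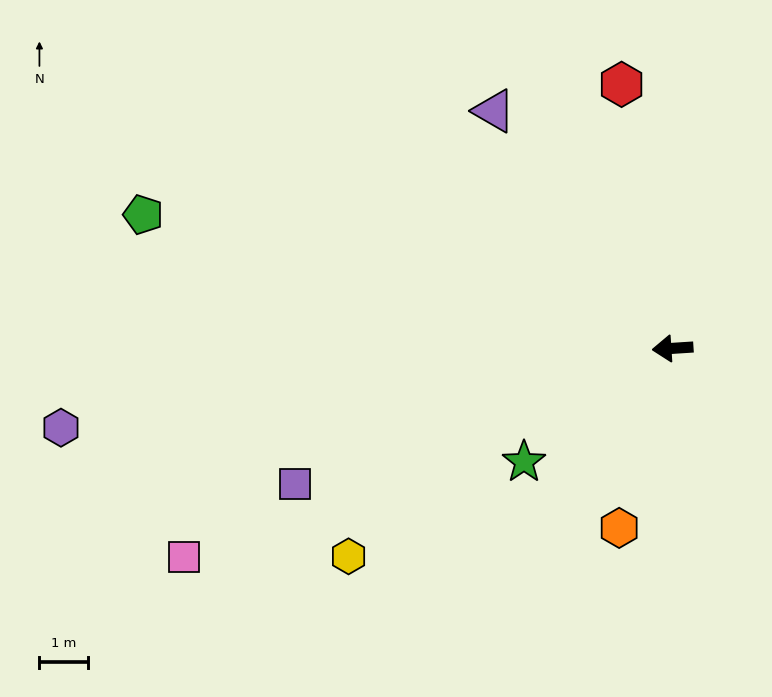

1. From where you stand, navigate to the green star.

turn left 34°, forward 3.9 m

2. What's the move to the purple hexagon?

turn left 4°, forward 12.8 m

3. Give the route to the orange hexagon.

turn left 70°, forward 3.9 m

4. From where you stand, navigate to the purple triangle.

turn right 57°, forward 6.2 m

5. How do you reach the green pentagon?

turn right 18°, forward 11.3 m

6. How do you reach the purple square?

turn left 16°, forward 8.3 m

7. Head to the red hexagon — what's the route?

turn right 83°, forward 5.6 m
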